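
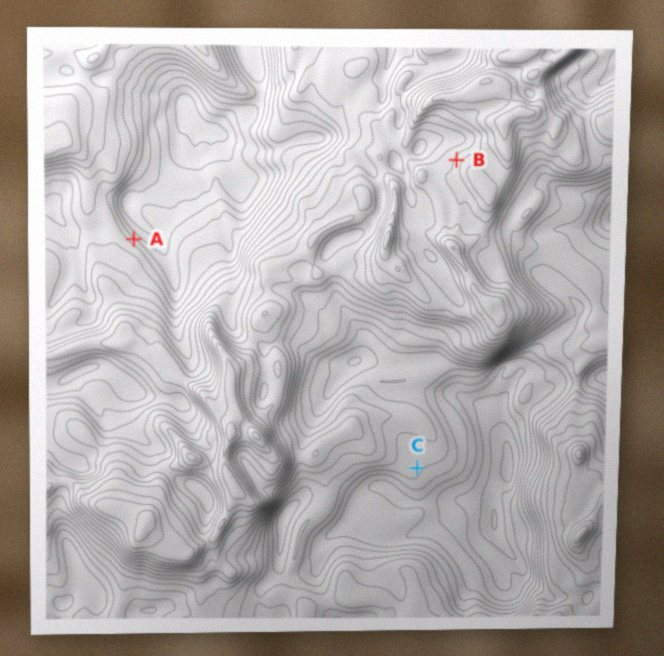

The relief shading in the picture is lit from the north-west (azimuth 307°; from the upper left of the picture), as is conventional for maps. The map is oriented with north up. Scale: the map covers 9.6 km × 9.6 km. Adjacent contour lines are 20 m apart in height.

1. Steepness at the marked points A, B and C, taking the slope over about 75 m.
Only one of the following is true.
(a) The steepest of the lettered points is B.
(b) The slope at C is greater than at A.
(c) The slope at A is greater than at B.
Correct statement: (c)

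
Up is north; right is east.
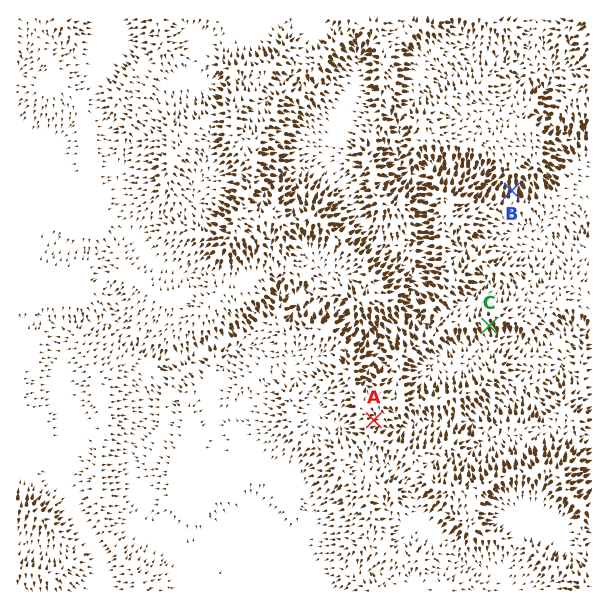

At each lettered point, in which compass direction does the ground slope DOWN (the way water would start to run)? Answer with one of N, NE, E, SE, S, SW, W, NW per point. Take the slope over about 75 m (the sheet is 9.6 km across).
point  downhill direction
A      E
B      N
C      S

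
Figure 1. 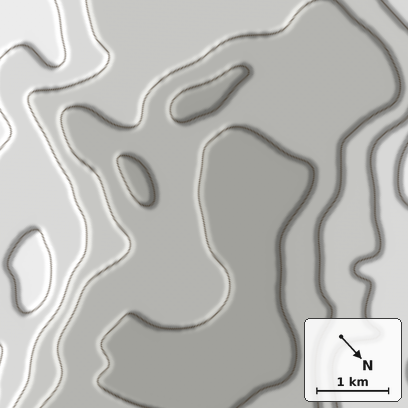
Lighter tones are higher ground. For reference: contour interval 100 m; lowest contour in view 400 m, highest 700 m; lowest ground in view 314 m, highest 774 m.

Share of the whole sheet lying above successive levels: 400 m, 79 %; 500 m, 43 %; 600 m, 21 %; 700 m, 4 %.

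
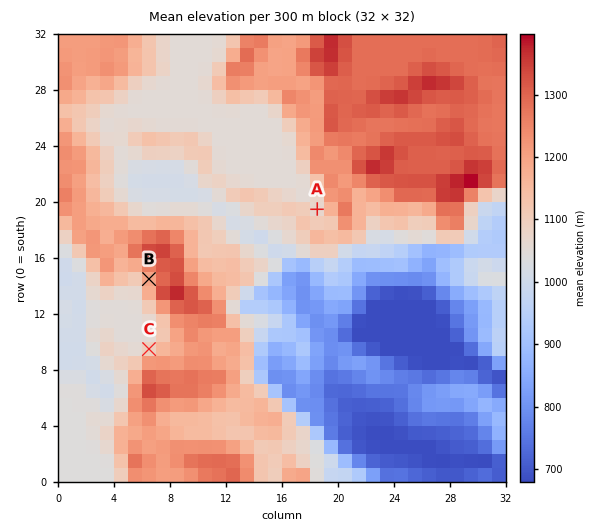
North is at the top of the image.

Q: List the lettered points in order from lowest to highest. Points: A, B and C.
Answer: A C B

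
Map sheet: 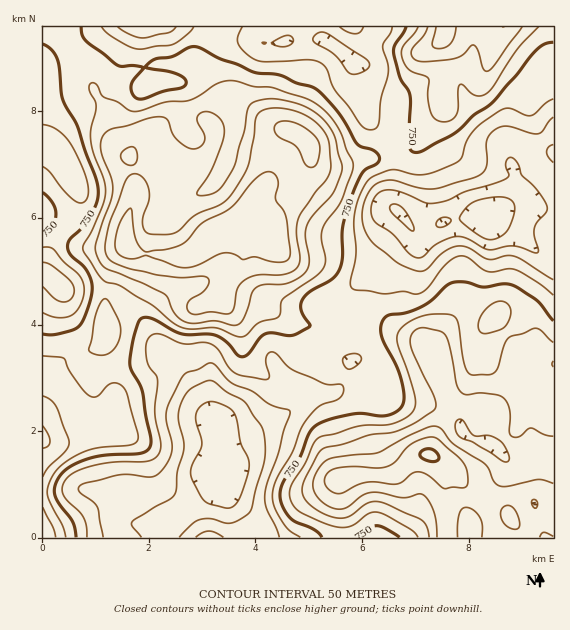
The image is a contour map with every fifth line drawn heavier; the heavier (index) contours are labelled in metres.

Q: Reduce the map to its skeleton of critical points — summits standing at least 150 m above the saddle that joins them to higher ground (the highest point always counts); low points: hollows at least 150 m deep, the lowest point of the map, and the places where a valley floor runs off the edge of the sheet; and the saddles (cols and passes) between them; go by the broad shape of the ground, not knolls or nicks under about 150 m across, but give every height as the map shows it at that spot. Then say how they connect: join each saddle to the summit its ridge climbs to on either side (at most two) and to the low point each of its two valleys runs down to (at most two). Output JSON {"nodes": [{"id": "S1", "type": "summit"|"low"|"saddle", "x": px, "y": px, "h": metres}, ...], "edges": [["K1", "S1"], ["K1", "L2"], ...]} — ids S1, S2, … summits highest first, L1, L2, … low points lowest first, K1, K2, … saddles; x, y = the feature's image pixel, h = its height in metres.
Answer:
{"nodes": [
{"id": "S1", "type": "summit", "x": 429, "y": 455, "h": 1008},
{"id": "S2", "type": "summit", "x": 207, "y": 237, "h": 988},
{"id": "S3", "type": "summit", "x": 445, "y": 27, "h": 929},
{"id": "L1", "type": "low", "x": 216, "y": 480, "h": 502},
{"id": "L2", "type": "low", "x": 484, "y": 220, "h": 508},
{"id": "K1", "type": "saddle", "x": 391, "y": 155, "h": 734},
{"id": "K2", "type": "saddle", "x": 368, "y": 320, "h": 733},
{"id": "K3", "type": "saddle", "x": 544, "y": 139, "h": 645}],
"edges": [["K1", "S2"], ["K1", "S3"], ["K1", "L1"], ["K1", "L2"], ["K2", "S1"], ["K2", "S2"], ["K2", "L1"], ["K2", "L2"], ["K3", "S1"], ["K3", "S3"], ["K3", "L2"]]}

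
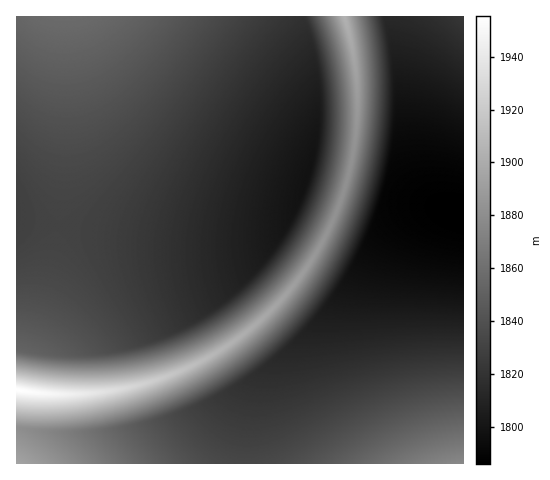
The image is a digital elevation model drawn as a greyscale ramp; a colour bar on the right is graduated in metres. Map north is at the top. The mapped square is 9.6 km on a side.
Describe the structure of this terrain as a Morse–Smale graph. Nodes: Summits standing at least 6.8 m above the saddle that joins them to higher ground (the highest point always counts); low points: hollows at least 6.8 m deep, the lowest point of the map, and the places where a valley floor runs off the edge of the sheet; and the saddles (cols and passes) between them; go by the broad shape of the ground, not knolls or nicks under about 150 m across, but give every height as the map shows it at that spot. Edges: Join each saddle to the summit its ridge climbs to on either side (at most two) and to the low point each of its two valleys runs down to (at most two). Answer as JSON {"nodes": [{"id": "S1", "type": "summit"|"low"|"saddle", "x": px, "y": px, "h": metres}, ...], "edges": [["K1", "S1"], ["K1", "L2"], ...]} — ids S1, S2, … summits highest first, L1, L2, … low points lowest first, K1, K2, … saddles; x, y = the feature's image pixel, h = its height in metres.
{"nodes": [
{"id": "S1", "type": "summit", "x": 18, "y": 390, "h": 1955},
{"id": "S2", "type": "summit", "x": 344, "y": 17, "h": 1904},
{"id": "S3", "type": "summit", "x": 17, "y": 463, "h": 1895},
{"id": "S4", "type": "summit", "x": 461, "y": 463, "h": 1877},
{"id": "S5", "type": "summit", "x": 64, "y": 18, "h": 1857},
{"id": "S6", "type": "summit", "x": 463, "y": 17, "h": 1823},
{"id": "L1", "type": "low", "x": 449, "y": 211, "h": 1786},
{"id": "L2", "type": "low", "x": 305, "y": 181, "h": 1798},
{"id": "K1", "type": "saddle", "x": 346, "y": 187, "h": 1882},
{"id": "K2", "type": "saddle", "x": 17, "y": 428, "h": 1881},
{"id": "K3", "type": "saddle", "x": 245, "y": 463, "h": 1834},
{"id": "K4", "type": "saddle", "x": 57, "y": 227, "h": 1831},
{"id": "K5", "type": "saddle", "x": 392, "y": 17, "h": 1813}],
"edges": [["K1", "S1"], ["K1", "S2"], ["K1", "L1"], ["K1", "L2"], ["K2", "S1"], ["K2", "S3"], ["K2", "L1"], ["K3", "S3"], ["K3", "S4"], ["K3", "L1"], ["K4", "S1"], ["K4", "S5"], ["K4", "L2"], ["K5", "S2"], ["K5", "S6"], ["K5", "L1"]]}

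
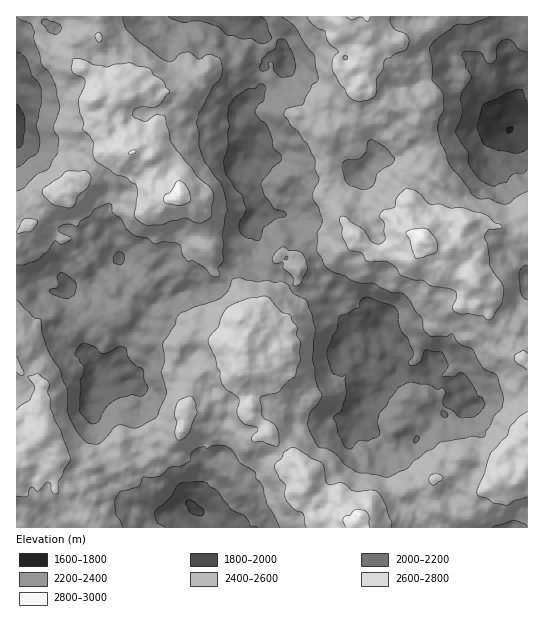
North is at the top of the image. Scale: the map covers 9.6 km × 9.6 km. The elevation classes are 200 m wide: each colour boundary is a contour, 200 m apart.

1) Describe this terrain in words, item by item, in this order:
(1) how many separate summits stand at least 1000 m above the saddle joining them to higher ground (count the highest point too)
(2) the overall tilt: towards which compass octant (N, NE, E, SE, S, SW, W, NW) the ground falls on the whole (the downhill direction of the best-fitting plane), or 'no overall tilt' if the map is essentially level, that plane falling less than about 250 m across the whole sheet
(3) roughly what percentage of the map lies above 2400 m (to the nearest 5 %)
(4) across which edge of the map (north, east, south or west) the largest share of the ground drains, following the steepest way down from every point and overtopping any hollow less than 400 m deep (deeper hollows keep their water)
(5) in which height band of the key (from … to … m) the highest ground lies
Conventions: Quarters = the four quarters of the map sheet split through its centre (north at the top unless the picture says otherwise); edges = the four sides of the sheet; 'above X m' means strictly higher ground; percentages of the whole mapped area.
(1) Counting only tops that stand 1000 m proud, the map has 1 summit.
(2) On the whole the map has no overall tilt.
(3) Ground above 2400 m makes up about 55 % of the sheet.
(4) Drainage is mainly to the north: more ground falls towards that edge than towards any other.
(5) The highest point is somewhere between 2800 and 3000 m.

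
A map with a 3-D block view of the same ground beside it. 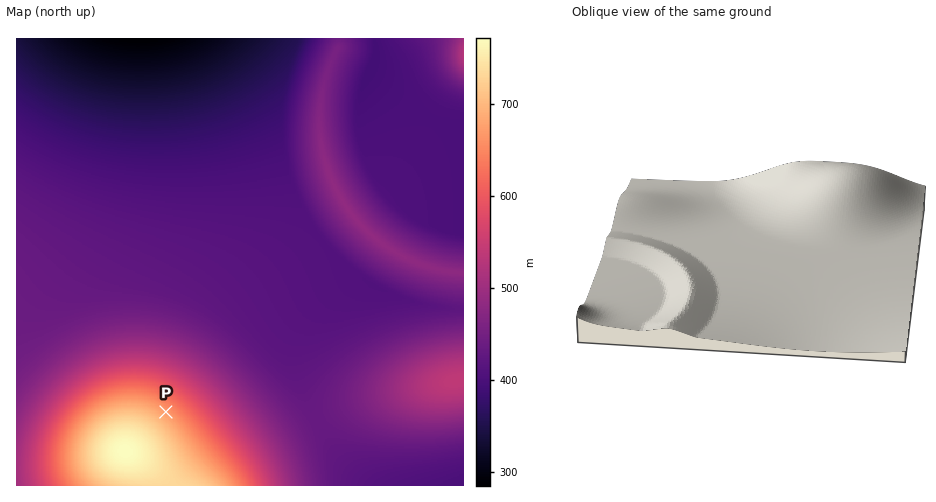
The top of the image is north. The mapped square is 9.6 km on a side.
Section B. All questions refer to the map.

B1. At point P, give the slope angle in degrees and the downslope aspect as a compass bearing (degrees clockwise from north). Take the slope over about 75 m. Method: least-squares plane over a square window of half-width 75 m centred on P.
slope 8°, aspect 38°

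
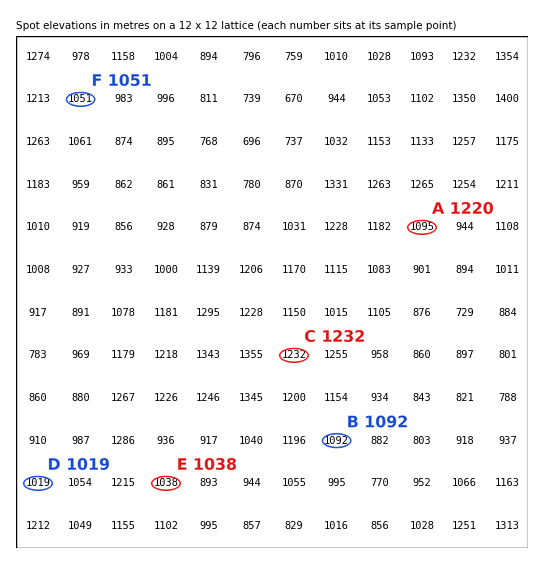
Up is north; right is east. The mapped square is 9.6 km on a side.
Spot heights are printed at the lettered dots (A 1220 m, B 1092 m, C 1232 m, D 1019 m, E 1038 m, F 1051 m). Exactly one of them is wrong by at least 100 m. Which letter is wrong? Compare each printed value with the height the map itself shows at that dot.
A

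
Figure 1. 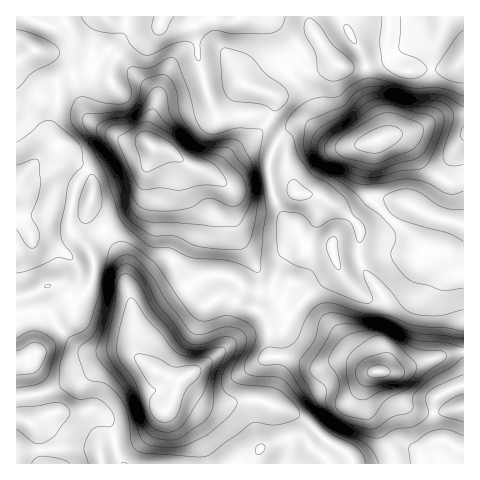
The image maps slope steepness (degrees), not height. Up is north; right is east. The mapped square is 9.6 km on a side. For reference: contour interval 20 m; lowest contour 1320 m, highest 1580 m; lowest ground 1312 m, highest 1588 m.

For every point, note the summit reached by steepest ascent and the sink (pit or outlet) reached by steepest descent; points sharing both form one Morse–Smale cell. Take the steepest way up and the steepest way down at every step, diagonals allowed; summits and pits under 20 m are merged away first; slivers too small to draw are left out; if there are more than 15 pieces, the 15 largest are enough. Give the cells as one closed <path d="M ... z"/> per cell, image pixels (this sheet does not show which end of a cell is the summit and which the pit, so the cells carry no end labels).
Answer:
<path d="M463 115l-24 3-30 15-16 1-24 9-19 4-17-3-22-17-5-3-9 0-12 8-7 7-9 22 1 22 4 13 16-5 29 5 25 16 15 15 1 36 26 39 0 16-5 17 4 15 0 13-6 9-4 0-7 5-4 13 0 9 4 14 24 40 3 11 69-1z"/><path d="M223 275l-13 0-13 5-50 37-9 9-2 9 0 16 2 6 15 13 21 9 7 0-4 5-7 22-9 8-10 16-12 10-35 8-4 4 1 11 292 1-1-11-27-48 0-20 3-8 6-5-31-12-28 7-24-9-20-1-3-34-4-7-8-7 4-17-15-3-11-11z"/><path d="M104 231l-10 8-4 9 4 16-3 21-17 21-2-6-13-14-11 0-12 6-20 7 0 119 12 3 8 7 3 10 1 20 3 6 58 0-1-12 4-4 35-8 12-10 10-16 9-8 7-22 4-5-7 0-21-9-15-13-2-4-3-46-7-23-3-24-7-14z"/><path d="M308 16l-69 0-4 4-27-2-13 7-10 0-17-9-4 0-9 15-9 6-17 6-11 11-8 12 0 12-20-13-6 6-11 4 12 38 10 11 28 16 23 2 8 6 18 4 20 14 18 5 8-5 22-28 0-36 4-17 12 5 6 0 18-24 11-4 6 1 10 7 11 0 19-6-8-8-18-28z"/><path d="M153 147l0 7-6 13-5 35-11 11-21 11-6 6 12 16 7 14 3 24 7 23 3 27 2-8 9-9 55-40 21-2 11 3 11 11 15 2-2-21-18-29-5-13-4-39-20-14-24-11-15-12z"/><path d="M343 16l-34 1 2 11 25 37-18 5-11 0-10-7-6-1-11 4-18 24-18-5-4 17 0 36-22 28-12 6 2 2 35 22 8 2 16 0 7-3-5-20 1-18 8-18 12-11 7-4 9 0 24 19 12 4 27-4 15-7-3-16-10-23-7-40-19-32z"/><path d="M463 16l-119 1 1 8 20 36 5 31 12 32 1 13 33-7 23-12 25-3z"/><path d="M293 191l-13 2-6 4 10 21 13 10 7 20-11 2-10 8-9 23 6 3 12-1 8 6 62 73 9 9 8 1 6-9 0-13-4-15 5-17 0-16-26-39-1-36-15-15-23-15z"/><path d="M62 100l-5 1 0 5-6 16 0 11 7 12-30 26 17-1 19-7 10 0 9 3 7 7 3 10-5 31 4 6 12 10 6-6 21-11 11-11 5-35 6-13 0-7-7-5-20-1-8-4-27-15-14-16z"/><path d="M18 191l-2 1 6 11 1 15 3 9-10-5 0 76 15-3 17-9 11 0 13 14 2 6 17-21 3-21-4-16 14-18-13-12-3-4 1-10-6 2-19-3-24 1z"/><path d="M274 282l-4 9-11 2-3 14 12 16 3 34 20 1 24 9 28-7 20 10 10 1-11-9-62-73-8-6-12 1z"/><path d="M231 189l3 34 6 18 20 33 13 8 10-24 10-8 11-2-6-18-14-12-11-22-6 2-16 0z"/><path d="M103 16l-21 0-27 12-16-5-12-7-10 0-1 25 8 2 12 8 19 2 9 4 6 6 3 11 5-1 12-6 4-32z"/><path d="M17 76l0 109 6-10 13-13 22-17-7-12 0-11 6-16 0-5-16-3z"/><path d="M74 163l-10 0-19 7-14 0-11 10-4 10 24 14 24-1 19 3 5-1 5-15-1-12-9-12z"/>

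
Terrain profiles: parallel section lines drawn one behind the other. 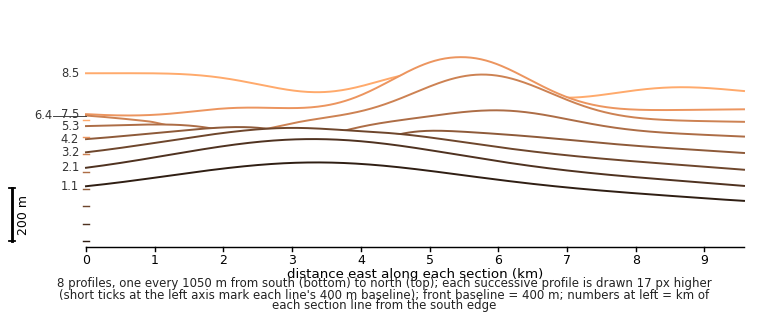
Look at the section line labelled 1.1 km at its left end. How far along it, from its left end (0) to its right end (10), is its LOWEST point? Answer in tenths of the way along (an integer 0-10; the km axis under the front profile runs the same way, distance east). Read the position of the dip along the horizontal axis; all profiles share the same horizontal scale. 10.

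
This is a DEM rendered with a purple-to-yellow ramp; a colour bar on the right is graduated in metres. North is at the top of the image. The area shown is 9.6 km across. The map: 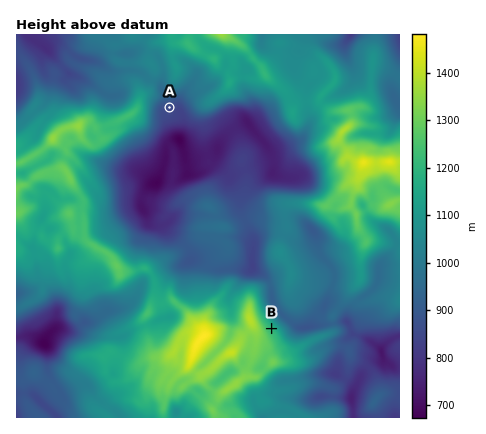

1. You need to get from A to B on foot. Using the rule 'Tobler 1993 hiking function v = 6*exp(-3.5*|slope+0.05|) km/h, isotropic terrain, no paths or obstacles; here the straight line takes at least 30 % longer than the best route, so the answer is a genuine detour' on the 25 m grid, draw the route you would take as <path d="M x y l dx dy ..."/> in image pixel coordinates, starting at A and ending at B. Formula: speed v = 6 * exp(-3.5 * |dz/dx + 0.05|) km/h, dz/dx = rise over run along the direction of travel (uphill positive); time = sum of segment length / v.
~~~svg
<path d="M170 108l24 24 6 12 6 6 2 4 10 10 30 60 10 10 2 6 0 20 8 16 0 4 0 4-6 10 0 14 10 18 0 2"/>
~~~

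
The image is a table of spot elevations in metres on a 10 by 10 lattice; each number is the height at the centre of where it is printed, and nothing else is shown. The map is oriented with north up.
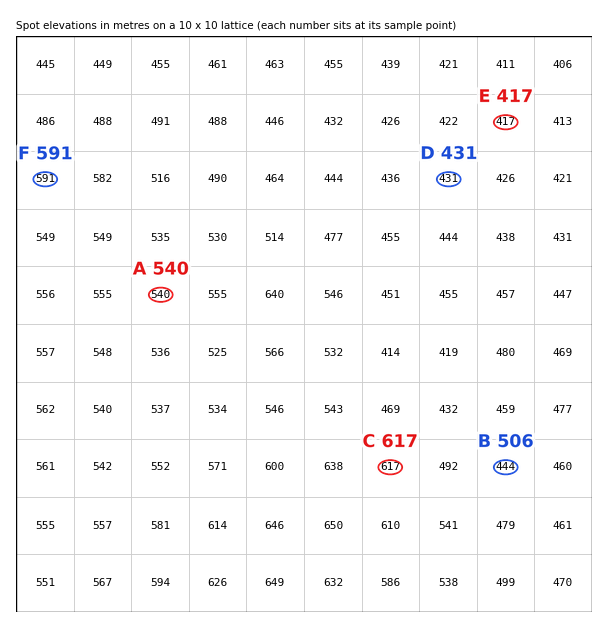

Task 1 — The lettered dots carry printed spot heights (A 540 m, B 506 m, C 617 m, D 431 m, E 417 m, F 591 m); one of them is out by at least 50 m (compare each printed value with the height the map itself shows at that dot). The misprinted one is B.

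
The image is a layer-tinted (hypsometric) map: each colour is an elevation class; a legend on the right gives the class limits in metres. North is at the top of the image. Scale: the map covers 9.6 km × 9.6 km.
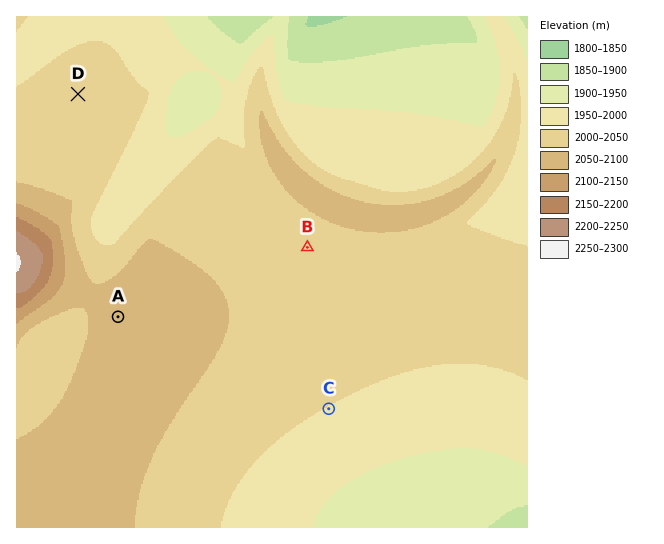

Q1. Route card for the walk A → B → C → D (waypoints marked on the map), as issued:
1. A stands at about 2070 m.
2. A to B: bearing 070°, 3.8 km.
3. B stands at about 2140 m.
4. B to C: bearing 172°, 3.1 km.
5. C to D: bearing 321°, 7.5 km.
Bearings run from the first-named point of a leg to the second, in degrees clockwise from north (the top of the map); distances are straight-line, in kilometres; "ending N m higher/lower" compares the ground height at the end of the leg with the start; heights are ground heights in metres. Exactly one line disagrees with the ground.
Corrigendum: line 3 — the height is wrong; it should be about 2030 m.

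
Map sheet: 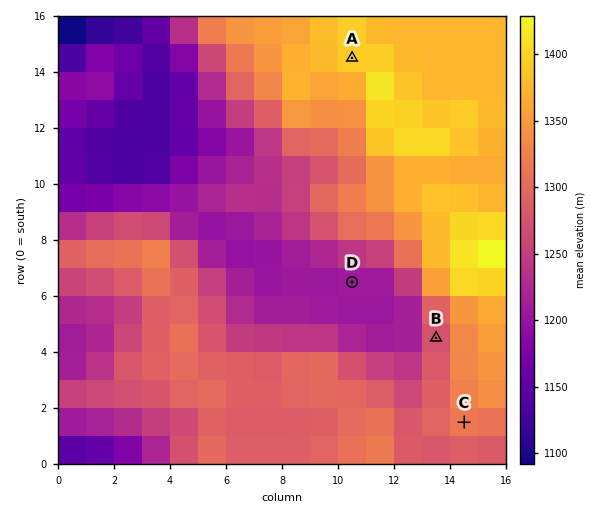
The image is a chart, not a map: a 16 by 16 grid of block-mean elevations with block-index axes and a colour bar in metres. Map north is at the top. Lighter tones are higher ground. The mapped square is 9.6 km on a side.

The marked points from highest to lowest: A C B D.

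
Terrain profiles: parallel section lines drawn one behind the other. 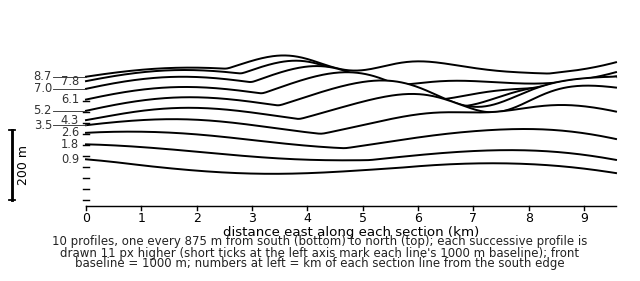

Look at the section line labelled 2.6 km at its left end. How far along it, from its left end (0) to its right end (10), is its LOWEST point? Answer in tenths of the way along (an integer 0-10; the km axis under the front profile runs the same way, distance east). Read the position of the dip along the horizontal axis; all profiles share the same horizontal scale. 5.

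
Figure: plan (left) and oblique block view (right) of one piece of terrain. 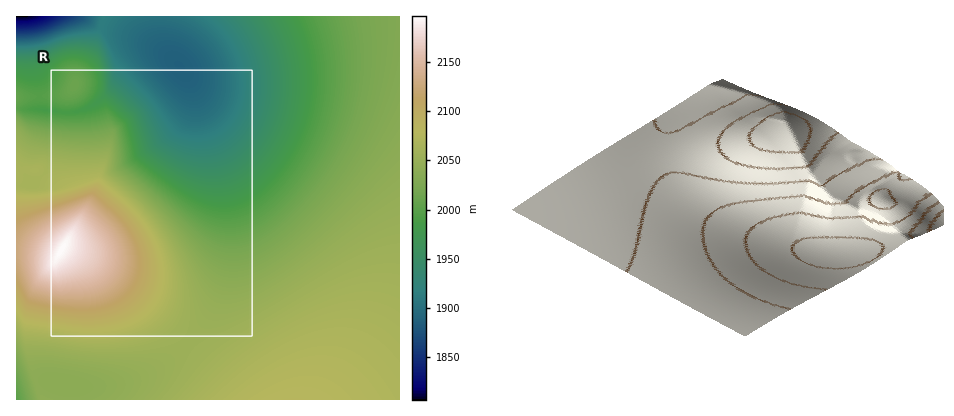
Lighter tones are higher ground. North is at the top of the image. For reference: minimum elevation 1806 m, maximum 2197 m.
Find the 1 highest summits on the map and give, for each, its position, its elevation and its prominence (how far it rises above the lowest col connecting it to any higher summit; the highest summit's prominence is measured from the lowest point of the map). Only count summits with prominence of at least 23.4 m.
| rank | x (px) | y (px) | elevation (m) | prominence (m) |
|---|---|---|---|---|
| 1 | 62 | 250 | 2197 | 391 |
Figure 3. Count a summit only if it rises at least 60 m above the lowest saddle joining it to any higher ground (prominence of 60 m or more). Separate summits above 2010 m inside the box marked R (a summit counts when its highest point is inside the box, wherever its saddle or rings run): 1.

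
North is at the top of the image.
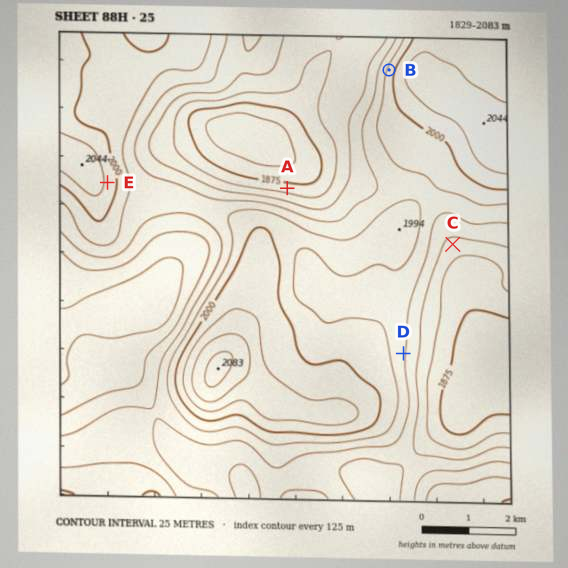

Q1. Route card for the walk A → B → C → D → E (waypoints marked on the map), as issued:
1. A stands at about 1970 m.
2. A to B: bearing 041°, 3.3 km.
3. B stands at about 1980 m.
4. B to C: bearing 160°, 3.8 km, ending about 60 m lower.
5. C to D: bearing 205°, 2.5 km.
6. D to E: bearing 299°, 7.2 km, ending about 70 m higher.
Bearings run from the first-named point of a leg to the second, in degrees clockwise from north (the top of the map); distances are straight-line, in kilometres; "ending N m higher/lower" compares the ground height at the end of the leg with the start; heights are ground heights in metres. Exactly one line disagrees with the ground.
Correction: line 1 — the height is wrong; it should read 1890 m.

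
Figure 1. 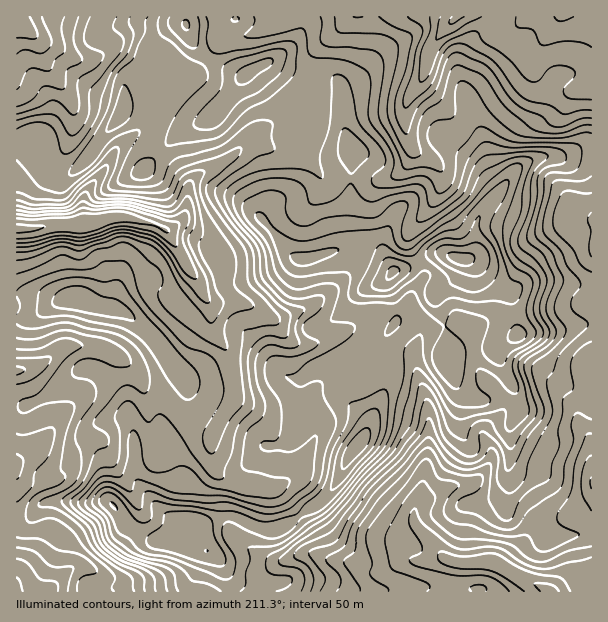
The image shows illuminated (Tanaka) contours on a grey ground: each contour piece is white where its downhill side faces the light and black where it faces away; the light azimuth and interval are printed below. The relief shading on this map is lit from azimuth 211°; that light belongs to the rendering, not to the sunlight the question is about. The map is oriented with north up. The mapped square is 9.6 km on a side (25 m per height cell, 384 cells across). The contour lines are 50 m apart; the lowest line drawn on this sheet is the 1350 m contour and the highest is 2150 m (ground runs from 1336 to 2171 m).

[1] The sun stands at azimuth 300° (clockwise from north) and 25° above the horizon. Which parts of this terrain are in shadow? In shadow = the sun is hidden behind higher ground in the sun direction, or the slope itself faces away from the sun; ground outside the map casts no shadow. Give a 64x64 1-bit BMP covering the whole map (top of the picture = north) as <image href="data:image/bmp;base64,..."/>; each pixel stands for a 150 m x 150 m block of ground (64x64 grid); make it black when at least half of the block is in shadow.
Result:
<image width="64" height="64" href="data:image/bmp;base64,Qk0+AgAAAAAAAD4AAAAoAAAAQAAAAEAAAAABAAEAAAAAAAACAAATCwAAEwsAAAIAAAAAAAAA////AAAAAAAAAAAAAAAAAAAAAAAAAAAAAAAAAAAAAAAAAAAAAAAAAAAAAAOAAAAAAAAAA8AAAAAAAAADxwAAAAAAAAD/gAAAAAAAAH/gAAAAAAAAP/AAAAAAAAAf+AAAAAAAAA/4AAAAAAAAD/wAAAAAAAAH/AAAAAAAAAP8AAAAAAAAA/wAAAAAAAAB/AAAAAAAAADsAAAAAAAAAAAAAAAAAAAAAAAAAAAAAAAAAAAAAAAAAAAAAAAAAAAAAAAAAAAAAAAAAAAAAAAAAAAAAAAAAAAAAAHgAAAAAAAAAfgAAAAAAAAA+AAAAAAAAAAwAAAAAAAAAAAAAAAAAAAAAAAAAAAAAAAAAAAAAAAAAHAAAAAAACAAIAAAAAAAIAAAAAAAAAAAAAAAAAAAAAAAAAAAAAAAAAAAAAAAAAAAAAAAAAAAAAAAAAAAAAAAAADgO4AAAAAAAOA/cGAAAAAAcAcwYAAAAAAgAwBgAAAAAAADgCAAAAAA4AHAAAAAAADgAMAAAAAAAAAAYAAAAAAAAAAgAAAAAAAAAAAAAAAAAAAAAAAAAAAAAAAAAAAAAAAAAAAAAAAAAAAAAAAAAAAAAAAAAAAAAAAAAAAAAAAAAAAAAAAAAAAAAAAAAAAACAAAAAAAAAAIAAAAAAAAAAwAAAAAAAAABAAAAAAAAAAAAAAAAAAAAAAAAA=="/>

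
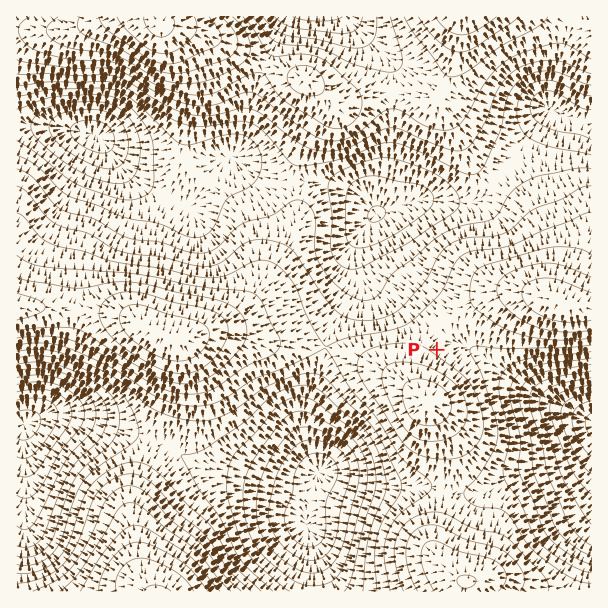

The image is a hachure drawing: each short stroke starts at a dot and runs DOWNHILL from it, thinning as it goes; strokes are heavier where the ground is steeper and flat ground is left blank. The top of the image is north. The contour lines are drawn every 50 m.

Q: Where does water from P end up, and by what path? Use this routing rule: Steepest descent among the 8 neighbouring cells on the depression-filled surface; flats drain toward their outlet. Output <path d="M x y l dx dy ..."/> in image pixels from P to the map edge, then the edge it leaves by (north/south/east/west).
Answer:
<path d="M437 350l4-5 21 0 2 2 3 0 10 7 2 0 25 26 2 0 3 3 24 12 3 0 10 6 3 0 26 13 3 0 7 5 6 1"/>
exit: east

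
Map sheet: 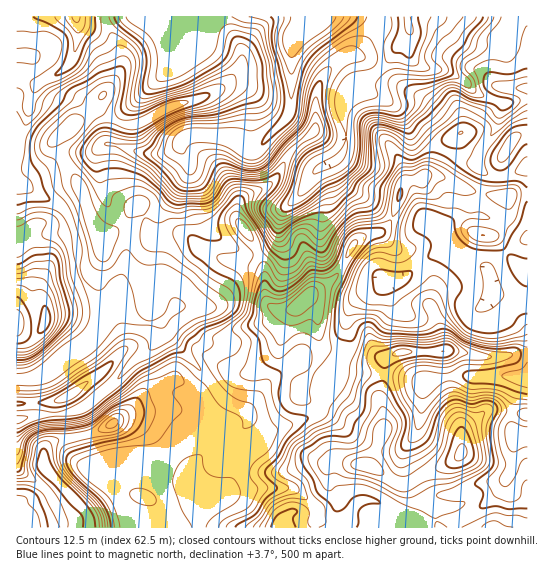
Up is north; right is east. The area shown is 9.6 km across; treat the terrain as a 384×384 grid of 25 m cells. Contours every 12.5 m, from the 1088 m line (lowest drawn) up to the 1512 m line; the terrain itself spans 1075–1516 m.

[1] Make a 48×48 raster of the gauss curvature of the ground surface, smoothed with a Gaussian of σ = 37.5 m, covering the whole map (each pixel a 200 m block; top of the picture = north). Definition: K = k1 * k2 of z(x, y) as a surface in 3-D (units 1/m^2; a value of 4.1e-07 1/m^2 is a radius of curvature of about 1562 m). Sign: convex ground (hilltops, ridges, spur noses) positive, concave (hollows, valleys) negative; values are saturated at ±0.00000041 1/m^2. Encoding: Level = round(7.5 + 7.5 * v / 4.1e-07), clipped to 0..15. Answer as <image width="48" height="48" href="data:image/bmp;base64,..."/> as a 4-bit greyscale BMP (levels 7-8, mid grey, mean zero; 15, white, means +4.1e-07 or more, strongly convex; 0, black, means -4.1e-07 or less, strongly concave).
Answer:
<image width="48" height="48" href="data:image/bmp;base64,Qk32BAAAAAAAAHYAAAAoAAAAMAAAADAAAAABAAQAAAAAAIAEAAATCwAAEwsAABAAAAAAAAAAAAAAABEREQAiIiIAMzMzAERERABVVVUAZmZmAHd3dwCIiIgAmZmZAKqqqgC7u7sAzMzMAN3d3QDu7u4A////AIiHiHp1eId3d2eGWJd4hoh3h4h3d3iXh3iHd3xXh3d4iHd5qKinl4eId3d4h3d4d4h4eJdHeIh4iIiIhopyhoiHh2Z4eIdnh5lXiIZ3eId4h3iIh2aHmHiIiZeId3h4iGBlSZiHd3d4h3iHd4iHd3eHVndnd2WIiLfmjZiHeHd4h3d3Z4d3l2mad3d2eZhWd3mEvIiIiHd4h3iHeIaIh2mXeHd2i7pmaE31SIiId3d4d3eIeIe4iXhlV4iHeaiIhw/4JmR3Vnd3eIeHd3Z3mIh3mHmHiIeIh7NoZhD/Z3d3eIiHd4d2hmh5ynd4iYV6lpdTe/jfZ3d3d3eIh3d3mIh3aIZ4m2SWLpVYh5lmR3d3d3h4h4mHd3d3d3d3mVn1KIdmq3d3V3iIiIh3h4iHiIeKh5mHZqdld3iah3h4iHd3d2iIh3iIiIh3VpiHRadneFaIh4iXd3eJeHiHh3d3eIhmRaqXR5d3h1Nnd4h3hYipaId3d3eHd3Z4hXmHaIiHhqxoiIh4h4hxeIeId4iId3eKauQb8RVU05mnh3h3p3iXp4eIh4iIZnd2V5d394mpdJa7VXd2Z3iGeYVnh3d3h4eIp4mlCdmIh6ecZmd3d3h3d4h1d3d3h3Z4iImDOZiIh4eJd3iHeIiIiJrIamand4d3Z3eHeYiId3eId3d4h3eIiIiYq1WZh5mIh3ioeHeId4d3eHd4d3iId3iHZamNhHiIiIh3d3eHd3d2iXd4h3iIh3h2Z4iYYpiYiIh4d3eHeJiJh3eHh3iHh4h2eHikhBfJh3d3d3iIiJeKeHiXiId3h3h4RVdzy1eaiId3h3eGeIZ3aIiHeId3iHh3VGV2qJ9lZXd3d2eEeHd3d4iHd4d4iId7qHfoho91x4h3dr3IiGmJd4d3d3d4d2a+hna2dmeHNJiIhnd1d4iYaHeHh3ZmlSeirsuFd3V6MYqYd2iHh3d2h3eHiJZFlmZzWZqod3d6mpmGd4d4l4h3eId3iaqLnJjaJ5WJeHVnanSHh3VZ84h4eZZ3eHeMu4aHIsh4V2e3XKW2d3eHZXeHdneIeId3mGNatDeZeKpUpYX2h5pmaXZ3ZZiId3mHh1V+/GOLh5x2cUpWZ3eLiIeoZJqFVEeYd3Z4mHkndHqGh3hWd3d4iGeZeIvWdli5d3eHd1hHxFmN+2l3iZd4xUaIinVXq3fOuHeHd2ln9mZf5wd4i7g0p3p3imZkVXZpl2d4d2vjeIQGa6h3dneJd4l3dmd2aHnHWId3iXemSoZFa5d3iXda1YWIeHm4eIeXWIh3iYVpaYh4iIdnu6M3hXhneXioeKqJd4h3iIZpd4h3d3dlpPe5eXd4iGd2eIiIh3Z4d3d3hoiHaHibcJV4h3iIa3d3mWeIeIdomXZnh3eHV4d4aLh4h4iIiIiHmGd4iJl5h4l3iIiIiIeYZnd3h4eIpHd3h2d3eIeJdql3eIh3eHh3eHiId3eIloZmh3d4d3Z3hpmHiHd3h4l3d3iId3d3bIhYqHd3d3ZpZnV3iYZniHh3h4lniA=="/>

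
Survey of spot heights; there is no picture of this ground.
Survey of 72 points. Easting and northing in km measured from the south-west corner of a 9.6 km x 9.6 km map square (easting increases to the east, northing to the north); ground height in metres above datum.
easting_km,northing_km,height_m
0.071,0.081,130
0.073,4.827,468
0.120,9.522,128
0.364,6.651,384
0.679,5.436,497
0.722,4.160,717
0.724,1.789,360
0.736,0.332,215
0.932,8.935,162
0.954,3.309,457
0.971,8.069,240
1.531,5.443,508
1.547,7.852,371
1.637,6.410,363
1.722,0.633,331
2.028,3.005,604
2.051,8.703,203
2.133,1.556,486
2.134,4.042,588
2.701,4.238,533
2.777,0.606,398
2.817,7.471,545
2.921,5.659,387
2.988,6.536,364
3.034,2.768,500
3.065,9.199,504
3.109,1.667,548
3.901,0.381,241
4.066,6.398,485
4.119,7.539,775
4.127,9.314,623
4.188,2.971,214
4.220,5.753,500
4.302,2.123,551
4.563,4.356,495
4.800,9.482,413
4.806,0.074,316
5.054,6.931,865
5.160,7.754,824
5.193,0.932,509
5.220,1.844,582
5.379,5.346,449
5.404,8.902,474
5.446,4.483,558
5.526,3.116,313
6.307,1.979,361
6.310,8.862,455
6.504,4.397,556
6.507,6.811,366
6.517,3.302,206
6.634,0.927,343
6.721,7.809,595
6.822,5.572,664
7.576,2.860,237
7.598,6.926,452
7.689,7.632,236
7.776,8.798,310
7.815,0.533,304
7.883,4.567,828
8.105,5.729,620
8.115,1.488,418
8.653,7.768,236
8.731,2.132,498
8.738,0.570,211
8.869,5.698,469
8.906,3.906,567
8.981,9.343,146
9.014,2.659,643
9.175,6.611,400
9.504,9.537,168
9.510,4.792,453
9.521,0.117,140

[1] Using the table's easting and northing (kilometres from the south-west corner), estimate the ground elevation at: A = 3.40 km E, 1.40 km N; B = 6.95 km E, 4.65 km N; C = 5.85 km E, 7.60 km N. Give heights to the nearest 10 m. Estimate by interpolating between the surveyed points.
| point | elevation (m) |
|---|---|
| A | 510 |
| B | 680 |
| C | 740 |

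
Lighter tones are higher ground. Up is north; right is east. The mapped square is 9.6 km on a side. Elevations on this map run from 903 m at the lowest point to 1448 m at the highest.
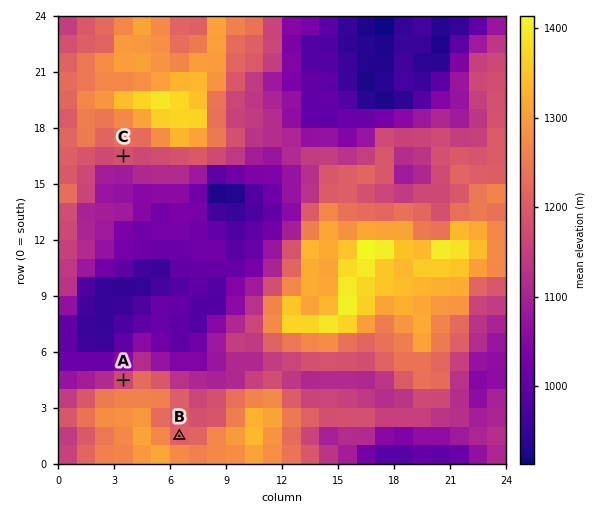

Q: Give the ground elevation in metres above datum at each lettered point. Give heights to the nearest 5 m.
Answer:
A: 1165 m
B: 1200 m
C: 1185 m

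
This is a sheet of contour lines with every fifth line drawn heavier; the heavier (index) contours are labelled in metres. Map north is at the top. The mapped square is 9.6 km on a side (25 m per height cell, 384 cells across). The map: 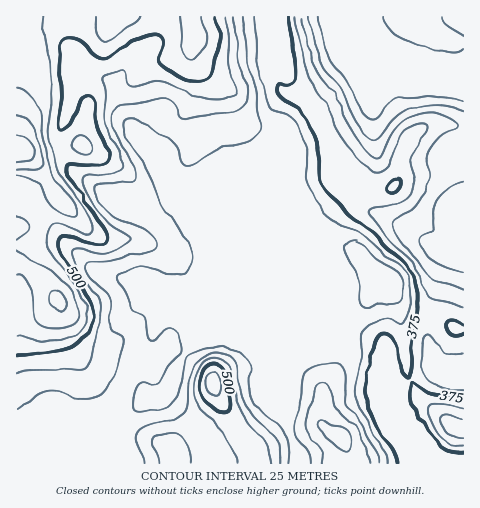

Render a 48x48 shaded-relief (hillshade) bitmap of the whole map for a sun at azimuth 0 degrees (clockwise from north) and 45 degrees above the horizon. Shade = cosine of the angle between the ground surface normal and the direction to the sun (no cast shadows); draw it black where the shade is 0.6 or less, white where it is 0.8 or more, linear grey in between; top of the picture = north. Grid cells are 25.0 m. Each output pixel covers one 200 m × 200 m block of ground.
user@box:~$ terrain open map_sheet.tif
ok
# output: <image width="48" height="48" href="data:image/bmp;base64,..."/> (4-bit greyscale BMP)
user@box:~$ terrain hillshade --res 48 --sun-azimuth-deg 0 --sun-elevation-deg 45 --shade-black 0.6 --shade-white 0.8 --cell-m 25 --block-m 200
<image width="48" height="48" href="data:image/bmp;base64,Qk32BAAAAAAAAHYAAAAoAAAAMAAAADAAAAABAAQAAAAAAIAEAAATCwAAEwsAABAAAAAAAAAAAAAAABEREQAiIiIAMzMzAERERABVVVUAZmZmAHd3dwCIiIgAmZmZAKqqqgC7u7sAzMzMAN3d3QDu7u4A////AIiIiIiIiHZ4iJmId4iJiId3d4mrqYiGIYiIiIiIiGZ4iZmId3iZmHZmd4rMuYhzAIiIiId4iHiZmZmHZ3mrqGRGeJvMqIdBAYiIiIh3iJvMuph2Z5vMqHVoq7vLmIYzVnd4iIh3eKzd25dVaKzcqYiazcupiGRXq2d3d3d3eJq7y5YzabzKmZqqvMuoh1WL3Wd3dmZ3eIiZmoQjebupiJmpmqqYh2jO/nZmZVZnd4iIiYVFiamIiImZiIiIh4vv7mZlVWZmd3iIiJiImZiIiImqh3eIh5vMu1VVVmd3d3iIiKvLqYd4iZq7mHZ4d4qpiFRFVmd3d3iIiK3/2piJmau7qXZ4d4mId0RERWeId3iIeK3//bqZiJq7qYdnd4h2VUQzM0V4iHiYiKz/7LqYiImaqZdmd4d1VVVDIiR5mYiJmZqrqZiIiIiJmYdlZ3dmZnZUMzRoqpiJmZiIiIiIiIiIiHVERmd3iHdlRVZniqmImYiIiIiIiIiIh2VERWeJq4d2Z4mHiZmImIiIiIiIiIiIiHZERnibzHd4ibu6mZmIiIiIiIiIiIiIiIdUVnmrzHeJrM3LqYiIh3iIiIiIiIiIiIdmZ4q7u2eazd3KmIiHd3eIiIiIiIiIiHd4mau7u3irzcqHZmZndmeIiIiIiIiIh2eb3cu7u4mrzKdDM0RWZniIiIiIiIiIdmm+/9y6qpmquWIRIzNWd4mIiIiIiIiHd5vO/9qYiIiZhiATVVZ4iamIiIiIiIiIir3d3LmHd3d3YxJoqqqpmqmIiIiIiIiJrN3cuoiIiIiGQjes3dy6qpiIiIiIiIiJvN3Kh3eJmamGM2rd3LqZqoiIiIiIiIiau7qXVVaImZmGRqzcqYiJqYiIiIiIiImqqodkM0Z4iYh2i9y5d2eJmIiIiIiIiImqqHZVREVnd3dovdp0RFeZh3iIiIiIiImqmHiIdmZmZkNZzJYyI2iZhmd4iIiIiImZmJq7qYh2ZgFZuVISNpqoh2ZniIiIiIiIiavMqZmIhyNpljI1erqYh3ZWZ3eId3iIibzLqIiJiHiZllZ4q7qHd3dmVVZ3d4iImry7qGZ3iLqpmZmru6h2Vnd2ZVZmeJmZmry7qXVWZruYmrqruoZVVmd3Zmd3iaqZm7u7zKhmZruXiqmZl2VmZ3ZmZ3iZq7qZm7u7zdypmbuXeamHZUVnh2ZVVnirzLqZq7qqzv/t3aqXeZqXVDRndlRERWeby6maqqmZvO7+7amYiauoZURVVERFVniamImrupmJq7zMu5mIiauod2VEMzRWeJmZh4m8ypiJmZmZmZmIiJmHd3ZUM0VnmqqYd4q8ypiJmIiIh4iIiIdVV3dlVVZniamYeJq7uYiIiIh3d4iZh3VERXiId2ZneIiHeJqqmIiIh3dmZ4iZhlVURFeIiHdneIiHiZqpiIiIdmZmd4iZdVVmVEVniIiIiIiHiaqZiIh3ZVZ4iIiIdlZ4dUVneIiZmZiIiZqYiIh3ZmeJmYiIdmeIdlVneImZqZiIiZmYiId3ZniJmQ=="/>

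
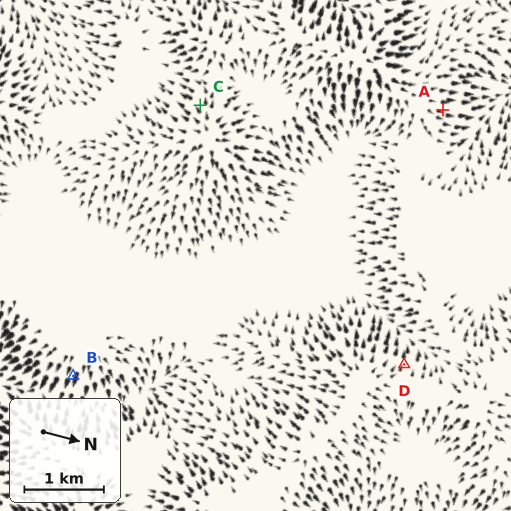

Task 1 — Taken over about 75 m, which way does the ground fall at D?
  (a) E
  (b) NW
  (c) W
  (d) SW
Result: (c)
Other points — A N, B E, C SW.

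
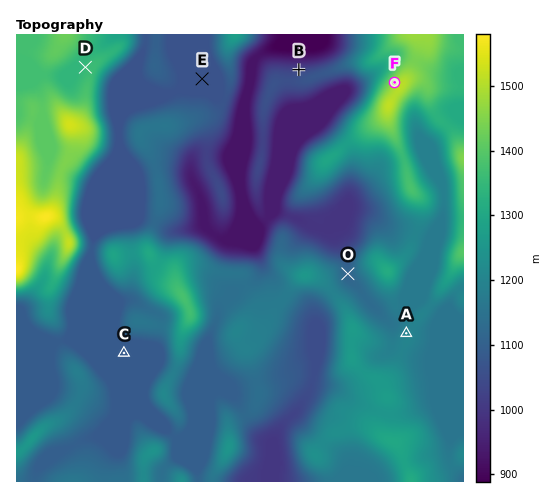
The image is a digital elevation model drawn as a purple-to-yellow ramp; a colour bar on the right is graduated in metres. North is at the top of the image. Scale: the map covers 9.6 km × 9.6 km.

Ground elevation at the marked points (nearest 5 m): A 1195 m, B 1030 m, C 1085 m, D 1350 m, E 1065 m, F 1475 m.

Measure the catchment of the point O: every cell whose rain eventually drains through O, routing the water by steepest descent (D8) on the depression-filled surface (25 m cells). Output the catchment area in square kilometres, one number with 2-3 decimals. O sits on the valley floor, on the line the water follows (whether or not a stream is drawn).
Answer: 8.009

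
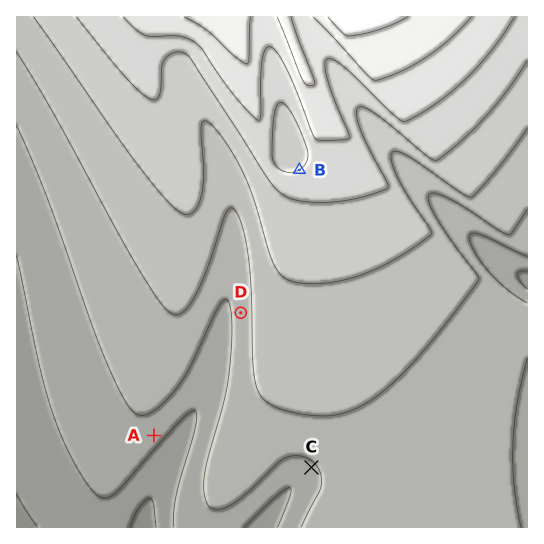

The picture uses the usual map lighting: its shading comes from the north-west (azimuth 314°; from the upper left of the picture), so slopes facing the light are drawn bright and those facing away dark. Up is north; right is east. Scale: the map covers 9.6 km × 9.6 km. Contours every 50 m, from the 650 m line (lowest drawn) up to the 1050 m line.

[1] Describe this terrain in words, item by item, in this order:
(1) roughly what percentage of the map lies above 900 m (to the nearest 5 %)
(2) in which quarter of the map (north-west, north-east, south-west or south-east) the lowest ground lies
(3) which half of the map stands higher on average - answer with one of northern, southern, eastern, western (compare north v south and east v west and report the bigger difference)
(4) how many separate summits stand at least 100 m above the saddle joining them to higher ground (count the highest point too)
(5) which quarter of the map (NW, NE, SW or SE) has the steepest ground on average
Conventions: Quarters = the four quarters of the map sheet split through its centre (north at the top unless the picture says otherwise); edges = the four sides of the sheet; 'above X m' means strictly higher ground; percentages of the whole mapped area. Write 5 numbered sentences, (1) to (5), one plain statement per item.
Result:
(1) About 20 % of the map lies above 900 m.
(2) The lowest ground is in the south-west quarter.
(3) The northern half stands higher on average than the southern half.
(4) 1 summit rises at least 100 m above its surroundings.
(5) The north-east quarter is the steepest part of the map.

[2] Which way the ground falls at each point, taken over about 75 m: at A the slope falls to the SE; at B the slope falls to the NW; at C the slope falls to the SW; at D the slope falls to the W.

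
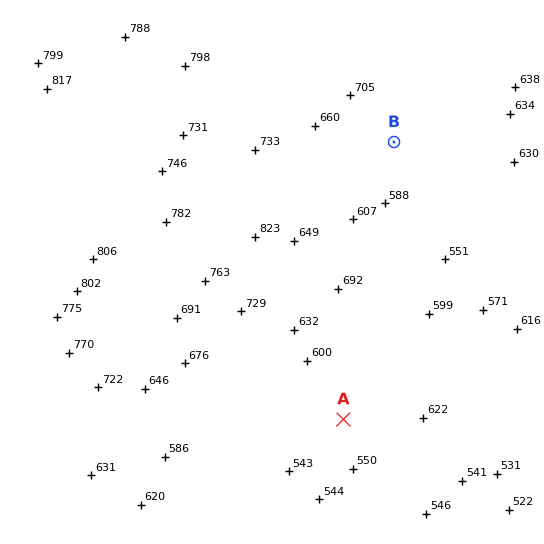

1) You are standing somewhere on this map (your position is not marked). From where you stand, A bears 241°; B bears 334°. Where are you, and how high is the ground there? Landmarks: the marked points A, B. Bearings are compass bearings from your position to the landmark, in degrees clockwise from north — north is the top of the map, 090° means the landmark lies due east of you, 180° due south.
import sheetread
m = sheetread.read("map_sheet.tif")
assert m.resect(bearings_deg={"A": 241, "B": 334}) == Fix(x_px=490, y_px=338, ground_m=595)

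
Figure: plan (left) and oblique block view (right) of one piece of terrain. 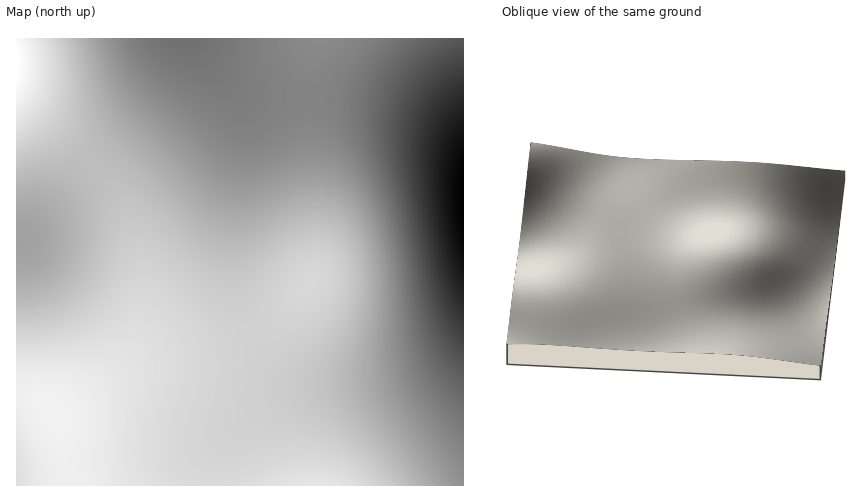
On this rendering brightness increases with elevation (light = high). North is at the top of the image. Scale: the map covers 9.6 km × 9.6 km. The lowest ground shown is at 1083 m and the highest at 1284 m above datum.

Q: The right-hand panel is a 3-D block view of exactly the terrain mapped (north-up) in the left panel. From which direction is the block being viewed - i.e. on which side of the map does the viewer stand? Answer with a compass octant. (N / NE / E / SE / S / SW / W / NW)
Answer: S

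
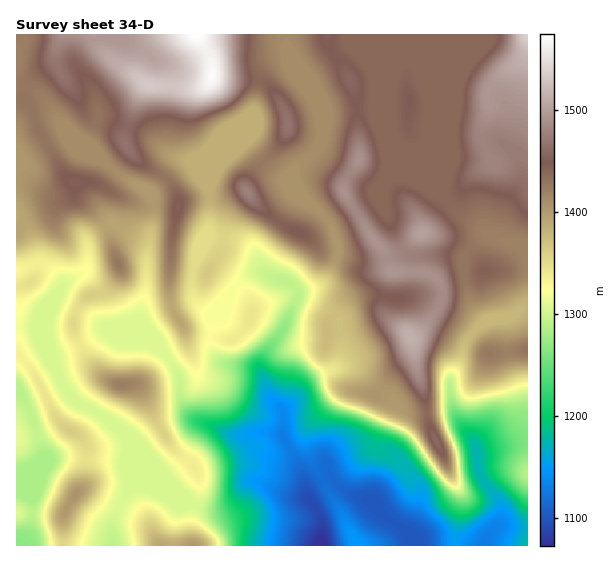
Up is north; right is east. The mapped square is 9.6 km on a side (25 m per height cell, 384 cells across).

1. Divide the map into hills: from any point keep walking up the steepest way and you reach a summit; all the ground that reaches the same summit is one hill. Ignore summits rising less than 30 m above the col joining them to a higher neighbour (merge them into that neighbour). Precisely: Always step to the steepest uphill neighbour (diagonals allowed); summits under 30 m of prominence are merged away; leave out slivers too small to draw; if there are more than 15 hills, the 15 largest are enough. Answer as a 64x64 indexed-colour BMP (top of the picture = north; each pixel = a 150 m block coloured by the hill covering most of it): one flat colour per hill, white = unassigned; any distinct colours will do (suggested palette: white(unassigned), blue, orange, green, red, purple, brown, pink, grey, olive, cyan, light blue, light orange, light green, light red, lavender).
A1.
<image width="64" height="64" href="data:image/bmp;base64,Qk12CAAAAAAAAHYAAAAoAAAAQAAAAEAAAAABAAQAAAAAAAAIAAATCwAAEwsAABAAAAAAAAAA////ALR3HwAOf/8ALKAsACgn1gC9Z5QAS1aMAMJ34wB/f38AIr28AM++FwDox64AeLv/AIrfmACWmP8A1bDFABRERERERHd3d3d3d3d3d3d3d3eqqqqqqqozMzMzMREREUREREREd3d3d3d3d3d3d3d3d6qqqqqqozMzMzMxERERRERERER3d3d3d3d3d3d3d3d3qqqqqqozMzMzMzMRERFERERERHd3d3d3d3d3d3d3d3eqqqqqMzMzMzMzMzEREURERERER3d3d3d3d3d3d3d3d6qqqqozMzMzMzMzMRERRERERERHd3d3dxERF3d3d3d6qqqqEzMzMzMzMzMRERRERERERER3d3RBERERd3d3ERqqqhERMzMzMzMzMxERFERERERERERERBEREREXdxERGqoRERETMzMzMzMxERERRERERERERERBEREREREREREREREREREzMzMzMxEREREURERERERERFURERERERERERERERERERMzMzMzERERERRERERERERFVVERERERERERERERERERMzMzMzMRERERFERERERERFVVVRERERERERERERERERMzMzMzMxEREREURERERERFVVVVERERERERERERERERIzMzMzM4iIERERRERERERFVVVVVREREREREREREREREiMzMzMziIiIgRFERERERFVVVVVVURERERERERERERESIzMzMziIiIiBFERERERFVVVVVVURERERERERERERERIiMzMziIiIiIEURERERVVVVVVVURERERERERERERERESIiMzOIiIiIgURERERVVVVVVVURERERERERERERERERIiIiIoiIiIiBREREVVVVVVVVVREREREREREREREREREiIiIoiIiIiIREREVVVVVVVVVREREREREREREREREREiIiIiiIiIiIhERERVVVVVVVVVEREREREREREREREREiIiIiKIiIiIiERERVVVVVVVVVUREREREREREREREREiIiIiIiiIiIiIRERFVVVVVVVVVREREREREREREREiIiIiIiIiKIiIiIhERBVVVVVVVVVRERERERERERERESIiIiIiIiIiiIiIiEREERVVVVVVVREREREREREREREREiIiIiIiIiKIiIiIREERERVVVVVRERERERERERERERESIiIiIiIiIoiIiIhEQREREVVZmRERERERERERERERERIiIiIiIiIiKIiIiBERERERGZmZEREREREREREREREREiIiIiIiIiIiiIiIEREREREZmZEREREREREREREREREiIiIiIiIiIiIzOIgRERERERmZmREREREREREREREREiIiIiIiIiIiIzMzOBERERERGZmZERERERERERERERIiIiIiIiIiIiIjMzMzERERERGZmZkRERERERERERESIiIiIiIiIiIiIjMzMzMREREREZmZmRERERERERERERZmIiIiIiIiIiIiMzMzMxEREREZmZmZERERERERERFmZmZiIiIiIiIiIiIzMzMzERERERmZmZkRERERERERFmZmZmIiIiIiIiIiIjMzMzMRERERGZmZmRERERERERFmZmZmZiIiIiIiIiIiMzMzMxEREREZmZmZEREREREREWZmZmZmIiIiIiIiIiIzMzMzERERERmZmZkREREREREWZmZmZmYiIiIiIiIiIiMzMzMRERERGZmZmRERERERZmZmZmZmZiIiIiIiIiIiIjMzMxERERERmZkREREREWZmZmZmZmZmIiIiIiIiIiIiMzMzERERERERERERERERZmZmZmZmZmIiIiIiIiIiIiMzMzMRERERERERERERERFmZmZmZmZmIiIiIiIiIiIjMzMzMxEREREREREREREREWZmZmZmZmIiIiIiIiIiIjMzMzMzERERERERERERERERZmZmZmZmIiIiIiIiIiIiMzMzMzMRERERERERERERERFmZmZmZmIiIiIiIiIiIjMzMzMzMxEREREREREREREREWZmZmZmEiIiIiIiIiIjMzMzMzMzERERERERERERERERFmZmZmESIiIiIiIiIjMzMzMzMzMREREREREREREREREWZmZhERIiIiIiIiIjMzMzMzMzMxERERERERERERERERFmZhERESIiIiIiIjMzMzMzMzMzERERERERERERERERERZmERERESIiIiIiMzMzMzMzMzMRERERERERERERERERERERERERIiIiIiMzMzMzMzMzMxEREREREREREREREREREREREREiIiIiIzMzMzMzMzMzERERERERERERERERERERERERESIiIiIjMzMzMzMzMzMRERERERERERERERERERERERERIiIiIiMzMzIzMzMzMxEREREREREREREREREREREREREiIiIiIzMzMjMzMzMzEREREREREREREREREREREREREiIiIiIjMzMiMzMzMzMRERERERERERERERERERERERESIiIiIiMzMyIzMzMzMxERERERERERERERERERERERESIiIiIiIzMyIjMzMzMzERERERERERERERERERERERESIiIiIiIjMzIiMzMzMzMRERERERERERERERERERERERIiIiIiIiMzIiIzMzMzMxEREREREREREREREREREREREiIiIiIiIjMiIjMzMzMzEREREREREREREREREREREREiIiIiIiIiIiIiMzMzMzMRERERERERERERERERERERESIiIiIiIiIiIiIzMzMzMxERERERERERERERERERERERIiIiIiIiIiIiIjMzMzMz"/>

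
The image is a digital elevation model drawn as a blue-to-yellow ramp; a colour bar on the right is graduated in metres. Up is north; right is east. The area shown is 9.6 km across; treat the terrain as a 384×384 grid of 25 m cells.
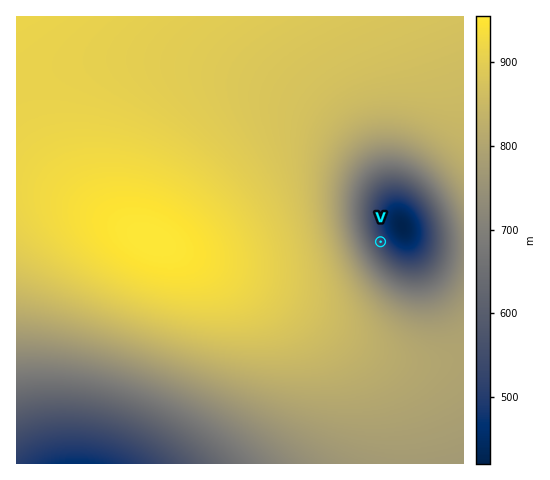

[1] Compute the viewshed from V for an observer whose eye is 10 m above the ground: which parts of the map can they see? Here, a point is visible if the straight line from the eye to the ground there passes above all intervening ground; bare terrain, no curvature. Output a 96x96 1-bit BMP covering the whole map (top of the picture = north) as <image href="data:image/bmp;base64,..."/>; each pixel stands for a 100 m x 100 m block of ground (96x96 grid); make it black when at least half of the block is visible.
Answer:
<image width="96" height="96" href="data:image/bmp;base64,Qk2+BAAAAAAAAD4AAAAoAAAAYAAAAGAAAAABAAEAAAAAAIAEAAATCwAAEwsAAAIAAAAAAAAA////AAAAAAAAAAAAAAAAAAAAAAAAAAAAAAAAAAAAAAAAAAAAAAAAAAAAAAAAAAAAAAAAAAAAAAAAAAAAAAAAAAAAAAAAAAAAAAAAAAAAAAAAAAAAAAAAAAAAAAAAAAAAAAAAAAAAAAAAAAAAAAAAAAAAAAAAAAAAAAAAAAAAAAAAAAAAAAAAAAAAAAAAAAAAAAAAAAAAAAAAAAAAAAAAAAAAAAAAAAAAAAAAAAAAAAAAAAAAAAAAAAAAAAAAAAAAAAAAAAAAAAAAAAAAAAAAAAAAAAAAAAAAAAAAAAAAAAAAAAAAAAAAAAAAAAAAAAAAAAAAAAAAAAAAAAAAAAAAAAAAAAAAAAAAAAAAAAAAAAAAAAAAAAAAAAAAAAAAAAAAAAAAAAAAAAAAAAAAAAAAAAAAAAAAAAAAAAAAAAAAAAAAAAAAAAAAAAAAAAAAAAAAAAAAAAAAAAAAAAAAAAAAAAAAAAAAAAAAAAAAAAAAAAAAAAAAAAAAAAAAAAAAAAAAAAAAAAAAAAAAAAAAAAAAAAAAAAAAAAAAAAAAAAAAA/AAAAAAAAAAAAAAD/wAAAAAAAAAAAAAP/4AAAAAAAAAAAAAf/8AAAAAAAAAAAAA//8AAAAAAAAAAAAB//8AAAAAAAAAAAAD//8AAAAAAAAAAAAH//8AAAAAAAAAAAAH//8AAAAAAAAAAAAP//8AAAAAAAAAAAAP//8AAAAAAAAAAAAf//8AAAAAAAAAAAA///8AAAAAAAAAAAA///8AAAAAAAAAAAB///8AAAAAAAAAAAB///8AAAAAAAAAAAD///8AAAAAAAAAAAD///8AAAAAAAAAAAH///8AAAAAAAAAAAH///8AAAAAAAAAAAP///8AAAAAAAAAAAP///8AAAAAAAAAAAP///8AAAAAAAAAAAP///8AAAAAAAAAAAP///8AAAAAAAAAAAf///8AAAAAAAAAAAf///8AAAAAAAAAAAf///4AAAAAAAAAAAP///4AAAAAAAAAAAP///wAAAAAAAAAAAP///wAAAAAAAAAAAP///gAAAAAAAAAAAH///AAAAAAAAAAAAH//+AAAAAAAAAAAAD//8AAAAAAAAAAAAB//4AAAAAAAAAAAAA//gAAAAAAAAAAAAAf+AAAAAAAAAAAAAADwAAAAAAAAAAAAAAAAAAAAAAAAAAAAAAAAAAAAAAAAAAAAAAAAAAAAAAAAAAAAAAAAAAAAAAAAAAAAAAAAAAAAAAAAAAAAAAAAAAAAAAAAAAAAAAAAAAAAAAAAAAAAAAAAAAAAAAAAAAAAAAAAAAAAAAAAAAAAAAAAAAAAAAAAAAAAAAAAAAAAAAAAAAAAAAAAAAAAAAAAAAAAAAAAAAAAAAAAAAAAAAAAAAAAAAAAAAAAAAAAAAAAAAAAAAAAAAAAAAAAAAAAAAAAAAAAAAAAAAAAAAAAAAAAAAAAAAAAAAAAAAAAAAAAAAAAAAAAAAAAAAAAAAAAAAAAAAAAAAAAAAAAAAAAAAAAAAAAAAAAAAAAAAAAAAAAAAAAAAAAAAAAAA="/>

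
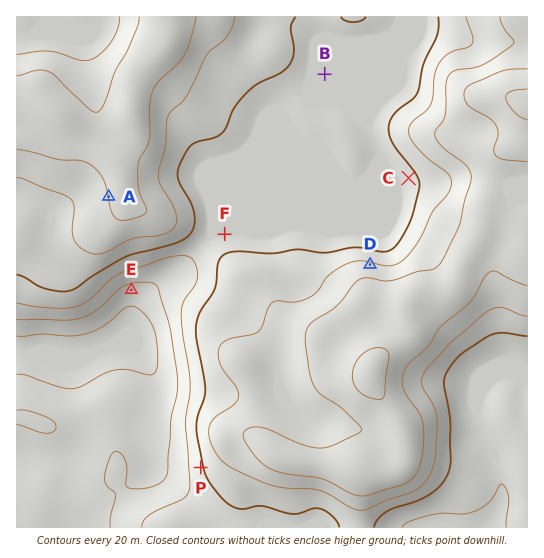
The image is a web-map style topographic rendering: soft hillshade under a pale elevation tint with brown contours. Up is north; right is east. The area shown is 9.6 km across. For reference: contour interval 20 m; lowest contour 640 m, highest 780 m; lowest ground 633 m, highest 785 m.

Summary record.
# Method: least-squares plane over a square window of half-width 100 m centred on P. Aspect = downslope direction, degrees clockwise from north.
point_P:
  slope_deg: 4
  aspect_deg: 259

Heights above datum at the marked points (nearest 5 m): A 740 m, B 690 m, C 695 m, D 725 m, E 650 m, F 690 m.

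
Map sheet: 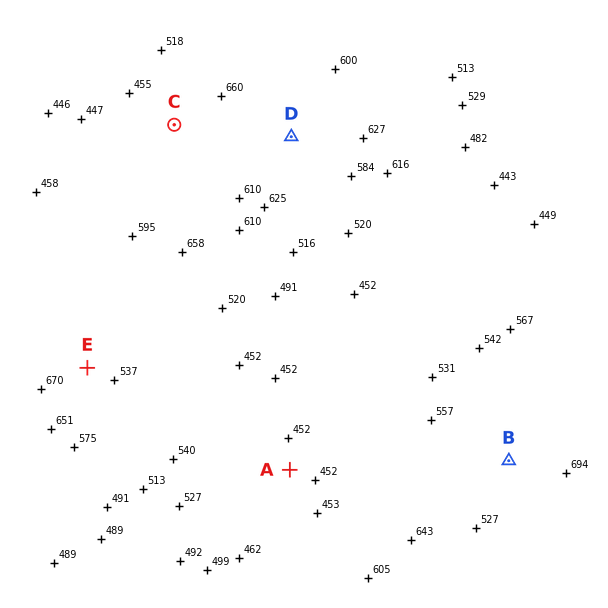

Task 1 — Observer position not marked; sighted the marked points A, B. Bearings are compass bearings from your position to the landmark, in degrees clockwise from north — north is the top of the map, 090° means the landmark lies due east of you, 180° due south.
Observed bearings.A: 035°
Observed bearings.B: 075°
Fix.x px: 247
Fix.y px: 531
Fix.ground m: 450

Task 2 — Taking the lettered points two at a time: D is higher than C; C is lower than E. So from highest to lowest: D E C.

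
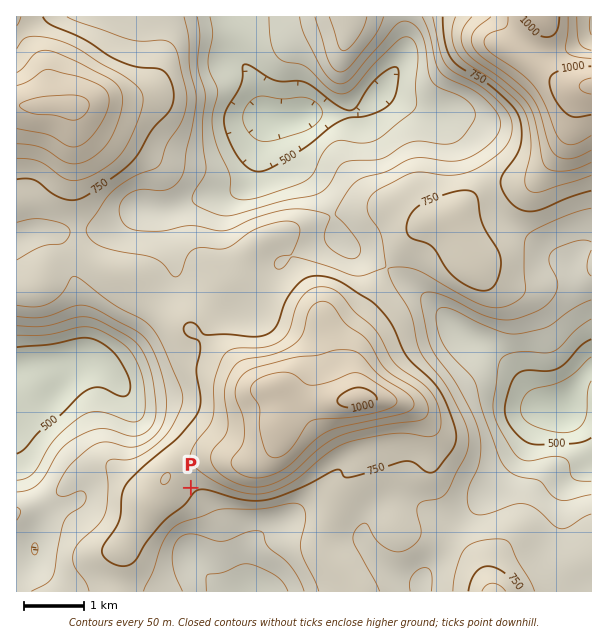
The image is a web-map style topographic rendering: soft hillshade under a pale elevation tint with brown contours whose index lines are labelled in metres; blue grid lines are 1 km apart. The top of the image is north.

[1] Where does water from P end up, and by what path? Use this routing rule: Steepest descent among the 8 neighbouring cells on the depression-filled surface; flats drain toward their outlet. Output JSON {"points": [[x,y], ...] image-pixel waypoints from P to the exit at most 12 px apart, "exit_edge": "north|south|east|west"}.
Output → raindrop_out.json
{"points": [[191, 488], [203, 500], [213, 512], [213, 524], [213, 536], [209, 548], [197, 560], [204, 572], [216, 584], [224, 591]], "exit_edge": "south"}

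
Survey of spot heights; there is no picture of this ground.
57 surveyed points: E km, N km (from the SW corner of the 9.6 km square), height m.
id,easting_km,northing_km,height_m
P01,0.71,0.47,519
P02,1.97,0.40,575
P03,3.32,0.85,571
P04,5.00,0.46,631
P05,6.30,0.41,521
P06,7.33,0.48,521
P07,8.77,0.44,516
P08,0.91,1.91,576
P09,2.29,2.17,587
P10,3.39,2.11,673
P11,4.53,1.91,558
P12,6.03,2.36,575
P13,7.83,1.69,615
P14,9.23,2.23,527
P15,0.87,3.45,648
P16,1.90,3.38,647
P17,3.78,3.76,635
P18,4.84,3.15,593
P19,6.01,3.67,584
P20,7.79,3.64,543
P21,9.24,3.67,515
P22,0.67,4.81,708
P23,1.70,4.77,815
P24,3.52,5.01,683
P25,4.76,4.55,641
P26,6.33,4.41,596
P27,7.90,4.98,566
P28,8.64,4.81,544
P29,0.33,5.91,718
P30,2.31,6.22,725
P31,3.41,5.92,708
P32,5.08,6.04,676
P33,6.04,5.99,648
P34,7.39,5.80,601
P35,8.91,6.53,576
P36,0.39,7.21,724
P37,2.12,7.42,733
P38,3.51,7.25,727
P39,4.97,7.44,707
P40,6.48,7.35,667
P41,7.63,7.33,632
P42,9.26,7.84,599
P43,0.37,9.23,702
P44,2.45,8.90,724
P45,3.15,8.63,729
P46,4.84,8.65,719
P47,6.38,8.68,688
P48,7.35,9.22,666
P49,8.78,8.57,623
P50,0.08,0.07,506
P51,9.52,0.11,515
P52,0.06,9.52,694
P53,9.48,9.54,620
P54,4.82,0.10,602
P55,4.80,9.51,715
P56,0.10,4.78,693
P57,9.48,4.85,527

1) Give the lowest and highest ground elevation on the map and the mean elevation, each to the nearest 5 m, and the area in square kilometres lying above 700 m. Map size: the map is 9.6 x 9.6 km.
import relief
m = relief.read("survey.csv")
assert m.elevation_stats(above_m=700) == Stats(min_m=505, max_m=825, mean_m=635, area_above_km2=25.8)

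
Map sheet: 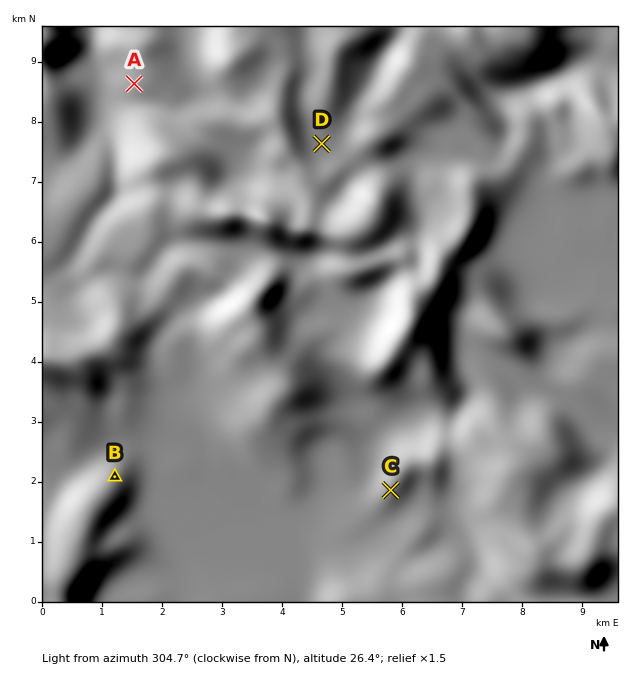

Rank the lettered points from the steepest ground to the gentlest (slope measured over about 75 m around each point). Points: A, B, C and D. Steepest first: A B C D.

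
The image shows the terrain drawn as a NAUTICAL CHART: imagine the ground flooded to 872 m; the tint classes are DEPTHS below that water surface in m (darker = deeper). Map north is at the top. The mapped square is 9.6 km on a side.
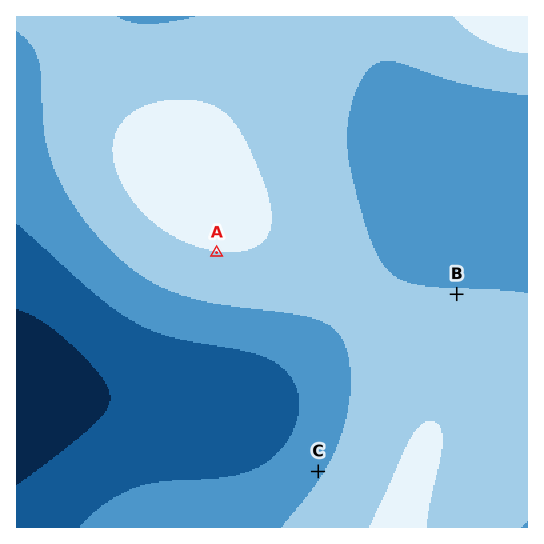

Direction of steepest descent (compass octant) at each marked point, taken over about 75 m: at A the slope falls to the S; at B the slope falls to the N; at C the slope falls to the NW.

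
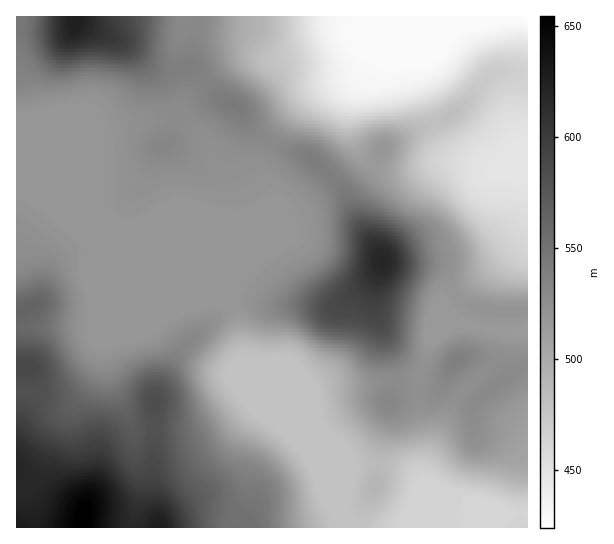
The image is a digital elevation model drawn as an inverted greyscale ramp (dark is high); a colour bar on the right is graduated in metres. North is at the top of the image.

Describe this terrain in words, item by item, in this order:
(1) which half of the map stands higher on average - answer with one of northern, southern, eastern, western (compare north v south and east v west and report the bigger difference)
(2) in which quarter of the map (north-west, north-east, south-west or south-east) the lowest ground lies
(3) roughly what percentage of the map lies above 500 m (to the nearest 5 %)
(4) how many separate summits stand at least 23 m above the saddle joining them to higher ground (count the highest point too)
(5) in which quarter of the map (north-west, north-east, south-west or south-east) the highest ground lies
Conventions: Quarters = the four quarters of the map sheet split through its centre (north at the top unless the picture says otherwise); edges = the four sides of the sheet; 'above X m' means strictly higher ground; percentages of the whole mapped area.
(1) Taken as a whole, the western half is higher than the eastern.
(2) The lowest ground is in the north-east quarter.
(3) Roughly 70 % of the ground is higher than 500 m.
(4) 3 summits rise at least 23 m above their surroundings.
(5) The highest ground is in the south-west quarter.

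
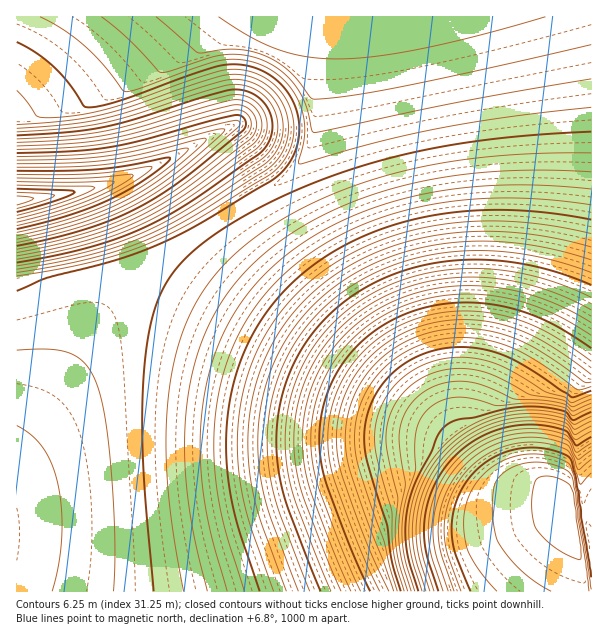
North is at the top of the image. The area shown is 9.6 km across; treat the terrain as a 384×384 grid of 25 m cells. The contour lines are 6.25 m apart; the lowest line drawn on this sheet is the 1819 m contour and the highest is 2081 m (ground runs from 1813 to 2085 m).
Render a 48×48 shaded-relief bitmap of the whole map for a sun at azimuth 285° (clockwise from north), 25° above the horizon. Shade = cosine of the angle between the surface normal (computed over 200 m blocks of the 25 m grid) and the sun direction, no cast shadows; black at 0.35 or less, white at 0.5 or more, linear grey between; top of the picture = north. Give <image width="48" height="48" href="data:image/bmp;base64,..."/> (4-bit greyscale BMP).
<image width="48" height="48" href="data:image/bmp;base64,Qk32BAAAAAAAAHYAAAAoAAAAMAAAADAAAAABAAQAAAAAAIAEAAATCwAAEwsAABAAAAAAAAAAAAAAABEREQAiIiIAMzMzAERERABVVVUAZmZmAHd3dwCIiIgAmZmZAKqqqgC7u7sAzMzMAN3d3QDu7u4A////AIiIiIiIiIiZmZmaqqqqqr7/7cqYiIh3doiIiIiIiIiZmZmaqqqqqs7/7bqIiIh3ZYiIiIiIiImZmZmqqqqqqs//7LmIiIiHVIiIiIiIiJmZmZmqqqqqqs//7LmIiIiHQoiIiIiIiJmZmZqqqqqqqs//7KmIiIiHMIiIiIiIiJmZmaqqqqqqqs//7bmIiIiHIIiIiIiIiZmZmqqqqqqqqr7//bmIiIiHIIiIiIiIiZmZmqqqqqqqqqz//cqYiIiGIIiIiIiIiZmZqqqqq7qqqqvv/tuZiIiGIYiIiIiIiZmZqqqru7u6qqrP/9y5mIh1MniIiIiIiZmZqqq7u7u7qqqs/+3KqYh0NXeIiIiIiZmaqqq7u7u7qqqqzu3Lqph0R3eIiIiIiZmaqqq7u7u7uqqZm+7cuph0WXd4iIiIiZmaqqu7u7u7uqqZmazcuqmFend3iIiIiZmaqqu7u7u7u6qZmImsu6mGi3d3iIiIiZmaqqu7u7u7u6qpmIiImqmGjHd3eIiIiZmZqqu7u7u7u6qpmIh3d3d3i3d3eIiIiJmZqqq7u7u7u6qpmIh3d2ZmZ3d3d4iIiJmZqqq7u7u7u6qpmYh3d2ZmZnd3d4iIiJmZqqqru7u7u6qpmYiHd2ZmZnd3d3iIiImZmqqru7u7u6qpmYiHd3ZmZnd3d3iIiImZmqqqu7u7uqqpmYiHd3dmZnd3d3eIiIiZmaqqq7u7uqqpmYiId3d2Znd3d3d4iIiZmZqqqqqqqqqpmZiId3d3dnd3d3d4iIiJmZmqqqqqqqqpmZiIh3d3d2d3d3d3iIiImZmaqqqqqqqZmZiIh3d3d0RVZnd3eIiIiZmZqqqqqqqZmZiIiHd3dzMzM0VWd4iIiZmZmaqqqqmZmZiIiId3dzMzMiMzRniIiJmZmZmZmZmZmZiIiId3dyIiIiIiIkV4iIiZmZmZmZmZmYiIiIh3dyIiIiIiIiJGeIiJmZmZmZmZmYiIiIiHdyIiIiIiIiIiRoiImZmZmZmZmYiIiIiIh1RDMiIRERIiI1eIiJmZmZmZmIiIiIiIiJiIdlMhEREiIjRniIiJmZmYiIiIiIiIiJmZmZl1MRESIiM0aIiIiIiIiIiIiIiIiJmaqqqqljIRIiMyNoiIiIiIiIiIiIiIiKqqqqqrupYyIiIiI3iIiIiIiIiIiIiIiKqqqqq7u7qWMiIhEliIiIiIiIiIiIiIiKqqqru7u7u6hjIREUeIiIiIiIiIiIiIiIiJmru7u7u7qmMhEkeIiIiIiIiIiIiIiHd3eJq7u7u7uoUyIleIiIiIiIiIiIiIiHd3d3eKu7u7uoZDM1eIiIiIiIiIiIiIiHd3d3d3iru7uodURXeIiIiIiIiIiIiIiHd3d3d3d4q7qodlVnd4iIiIiIiIiIiIiHd3d3d3d3eKqYdmd3d3iIiIiIiIiIiIiHd3d3d3d3d3iId3d3d3iIiIiIiIiIiIiHd3d3d3d3d3d3d3d3d3eIiIiIiIiIiIiHd3d3d3d3d3d3d3d3d3d4iIiIiIiIiIiA=="/>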